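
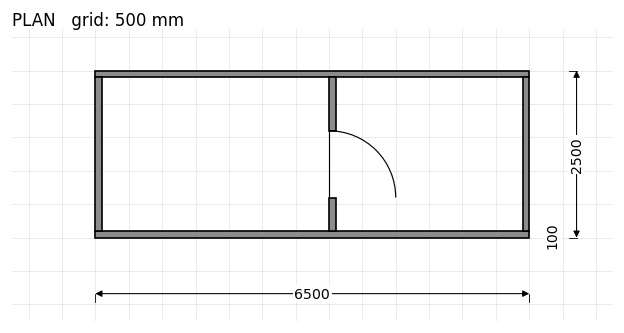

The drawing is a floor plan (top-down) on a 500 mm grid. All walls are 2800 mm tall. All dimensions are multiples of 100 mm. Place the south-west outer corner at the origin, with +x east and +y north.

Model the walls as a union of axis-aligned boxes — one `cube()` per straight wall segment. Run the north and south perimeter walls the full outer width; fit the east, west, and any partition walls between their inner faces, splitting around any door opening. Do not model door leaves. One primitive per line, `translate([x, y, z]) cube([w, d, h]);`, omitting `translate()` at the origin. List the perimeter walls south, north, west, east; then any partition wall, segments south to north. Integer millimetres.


cube([6500, 100, 2800]);
translate([0, 2400, 0]) cube([6500, 100, 2800]);
translate([0, 100, 0]) cube([100, 2300, 2800]);
translate([6400, 100, 0]) cube([100, 2300, 2800]);
translate([3500, 100, 0]) cube([100, 500, 2800]);
translate([3500, 1600, 0]) cube([100, 800, 2800]);


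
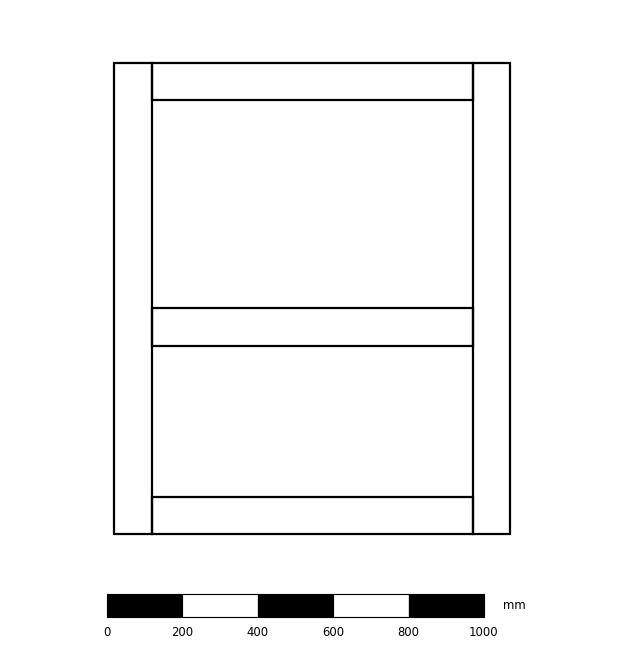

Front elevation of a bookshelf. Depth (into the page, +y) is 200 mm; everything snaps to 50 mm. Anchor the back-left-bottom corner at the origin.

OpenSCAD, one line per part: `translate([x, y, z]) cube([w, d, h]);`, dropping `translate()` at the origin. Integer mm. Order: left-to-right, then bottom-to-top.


cube([100, 200, 1250]);
translate([100, 0, 0]) cube([850, 200, 100]);
translate([100, 0, 500]) cube([850, 200, 100]);
translate([100, 0, 1150]) cube([850, 200, 100]);
translate([950, 0, 0]) cube([100, 200, 1250]);


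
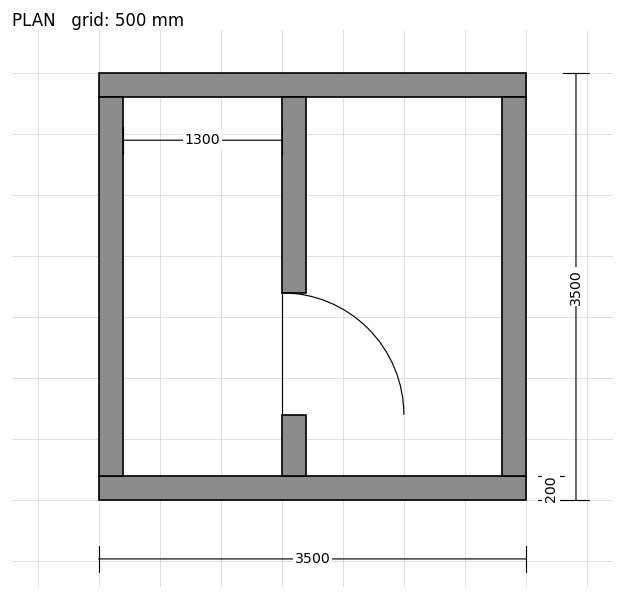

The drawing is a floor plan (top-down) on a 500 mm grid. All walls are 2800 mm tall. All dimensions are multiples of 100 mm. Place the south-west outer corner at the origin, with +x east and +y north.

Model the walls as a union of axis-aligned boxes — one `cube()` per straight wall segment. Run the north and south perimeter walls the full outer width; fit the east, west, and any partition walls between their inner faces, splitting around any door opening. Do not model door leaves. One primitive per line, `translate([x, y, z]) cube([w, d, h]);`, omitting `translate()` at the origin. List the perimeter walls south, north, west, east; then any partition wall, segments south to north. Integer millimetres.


cube([3500, 200, 2800]);
translate([0, 3300, 0]) cube([3500, 200, 2800]);
translate([0, 200, 0]) cube([200, 3100, 2800]);
translate([3300, 200, 0]) cube([200, 3100, 2800]);
translate([1500, 200, 0]) cube([200, 500, 2800]);
translate([1500, 1700, 0]) cube([200, 1600, 2800]);


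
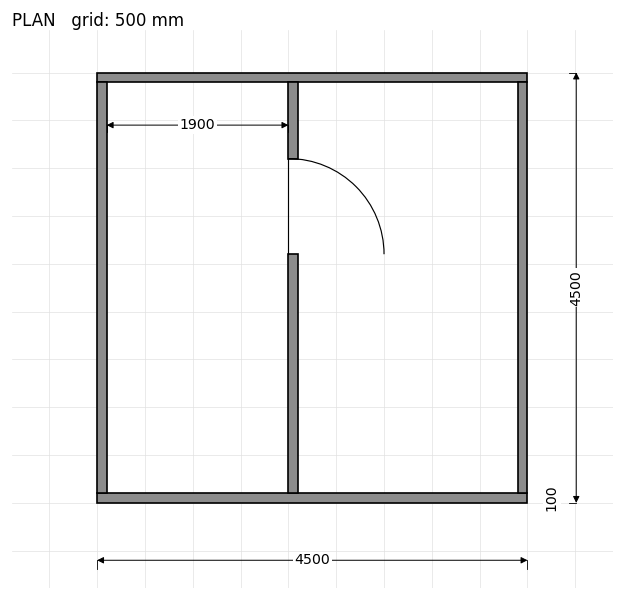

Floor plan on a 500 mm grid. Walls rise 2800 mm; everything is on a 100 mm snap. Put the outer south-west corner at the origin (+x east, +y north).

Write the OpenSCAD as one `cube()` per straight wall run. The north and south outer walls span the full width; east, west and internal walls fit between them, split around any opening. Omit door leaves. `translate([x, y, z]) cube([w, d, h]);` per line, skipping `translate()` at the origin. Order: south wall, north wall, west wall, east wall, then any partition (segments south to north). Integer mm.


cube([4500, 100, 2800]);
translate([0, 4400, 0]) cube([4500, 100, 2800]);
translate([0, 100, 0]) cube([100, 4300, 2800]);
translate([4400, 100, 0]) cube([100, 4300, 2800]);
translate([2000, 100, 0]) cube([100, 2500, 2800]);
translate([2000, 3600, 0]) cube([100, 800, 2800]);


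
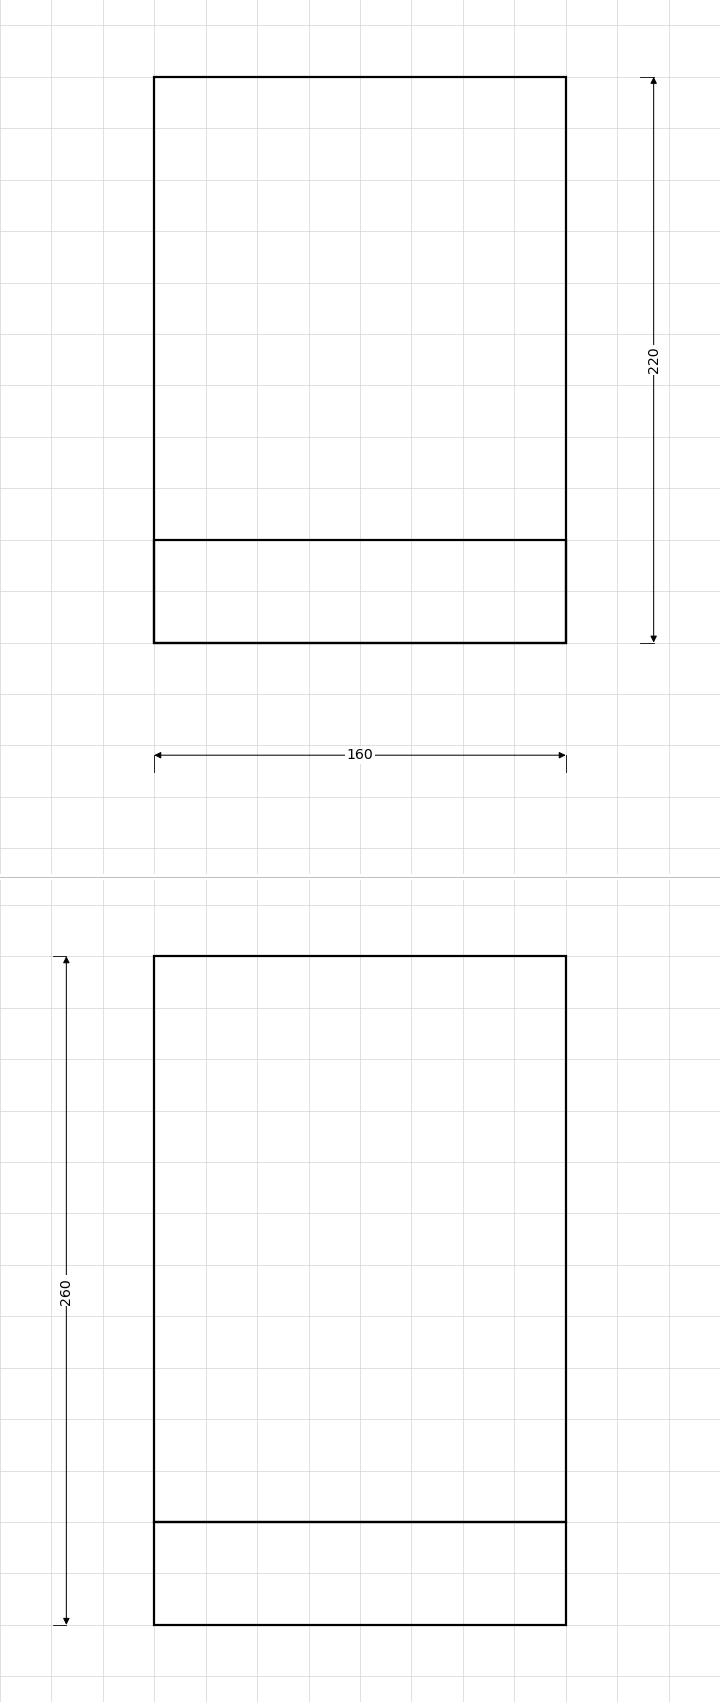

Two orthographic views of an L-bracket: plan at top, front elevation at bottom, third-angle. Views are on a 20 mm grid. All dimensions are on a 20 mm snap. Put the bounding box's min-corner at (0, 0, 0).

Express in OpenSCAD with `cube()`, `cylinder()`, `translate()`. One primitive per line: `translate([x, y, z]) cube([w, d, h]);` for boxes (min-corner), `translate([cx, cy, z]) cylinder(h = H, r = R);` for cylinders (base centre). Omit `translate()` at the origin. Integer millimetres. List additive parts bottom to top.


cube([160, 220, 40]);
translate([0, 0, 40]) cube([160, 40, 220]);


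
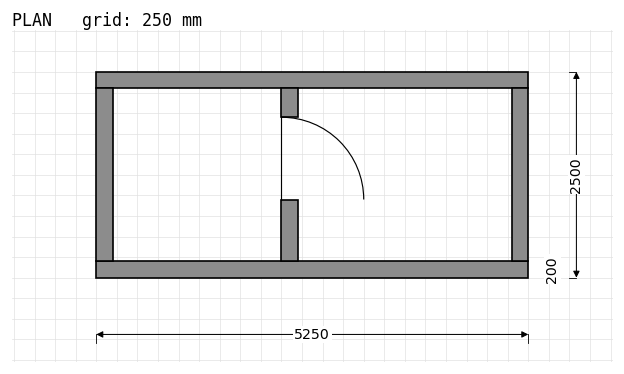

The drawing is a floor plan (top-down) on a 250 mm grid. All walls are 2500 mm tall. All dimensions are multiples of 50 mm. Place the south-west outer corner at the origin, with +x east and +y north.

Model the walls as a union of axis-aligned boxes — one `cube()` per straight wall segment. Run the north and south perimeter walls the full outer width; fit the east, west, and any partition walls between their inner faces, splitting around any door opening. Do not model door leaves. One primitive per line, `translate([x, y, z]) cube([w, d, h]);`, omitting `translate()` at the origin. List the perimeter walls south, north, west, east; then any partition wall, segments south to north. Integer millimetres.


cube([5250, 200, 2500]);
translate([0, 2300, 0]) cube([5250, 200, 2500]);
translate([0, 200, 0]) cube([200, 2100, 2500]);
translate([5050, 200, 0]) cube([200, 2100, 2500]);
translate([2250, 200, 0]) cube([200, 750, 2500]);
translate([2250, 1950, 0]) cube([200, 350, 2500]);


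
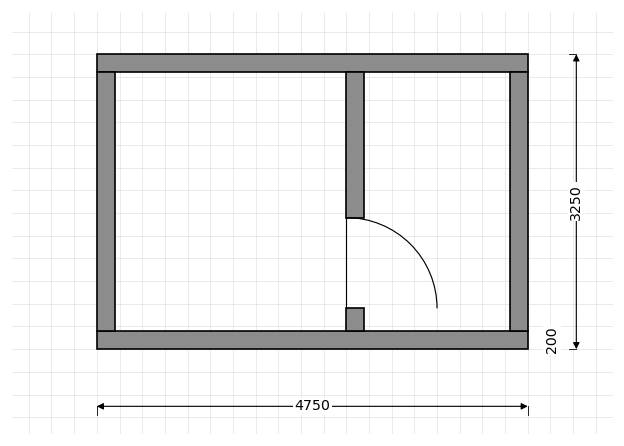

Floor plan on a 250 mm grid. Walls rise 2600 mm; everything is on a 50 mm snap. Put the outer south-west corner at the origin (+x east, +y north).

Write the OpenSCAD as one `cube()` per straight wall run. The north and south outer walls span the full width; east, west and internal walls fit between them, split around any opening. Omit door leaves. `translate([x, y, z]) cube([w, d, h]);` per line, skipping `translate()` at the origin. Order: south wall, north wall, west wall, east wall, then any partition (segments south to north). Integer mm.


cube([4750, 200, 2600]);
translate([0, 3050, 0]) cube([4750, 200, 2600]);
translate([0, 200, 0]) cube([200, 2850, 2600]);
translate([4550, 200, 0]) cube([200, 2850, 2600]);
translate([2750, 200, 0]) cube([200, 250, 2600]);
translate([2750, 1450, 0]) cube([200, 1600, 2600]);


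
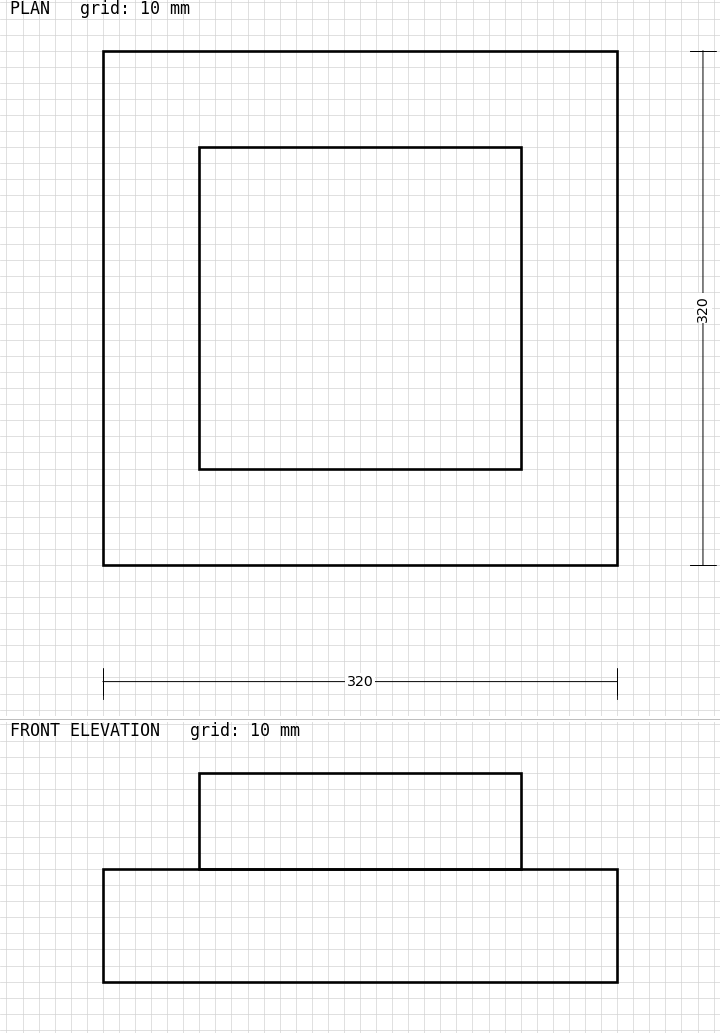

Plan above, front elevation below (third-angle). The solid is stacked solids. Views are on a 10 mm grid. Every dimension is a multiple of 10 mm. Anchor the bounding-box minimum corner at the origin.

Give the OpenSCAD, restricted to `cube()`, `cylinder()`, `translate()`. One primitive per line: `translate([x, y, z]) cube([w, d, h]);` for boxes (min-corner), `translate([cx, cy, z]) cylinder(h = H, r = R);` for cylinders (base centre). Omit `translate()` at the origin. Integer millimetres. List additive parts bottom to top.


cube([320, 320, 70]);
translate([60, 60, 70]) cube([200, 200, 60]);


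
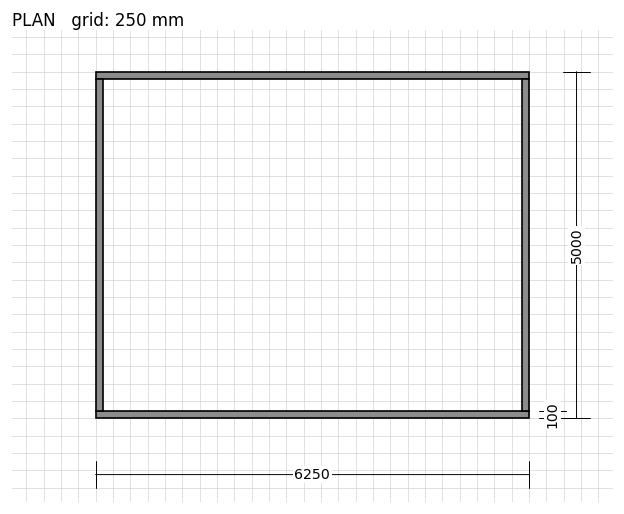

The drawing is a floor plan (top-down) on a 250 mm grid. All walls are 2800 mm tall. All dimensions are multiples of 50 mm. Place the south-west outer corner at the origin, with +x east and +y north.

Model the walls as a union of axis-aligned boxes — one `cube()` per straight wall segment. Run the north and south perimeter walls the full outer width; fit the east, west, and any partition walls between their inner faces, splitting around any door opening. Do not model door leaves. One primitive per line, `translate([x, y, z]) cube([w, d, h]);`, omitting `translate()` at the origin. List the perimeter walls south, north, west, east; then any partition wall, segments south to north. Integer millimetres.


cube([6250, 100, 2800]);
translate([0, 4900, 0]) cube([6250, 100, 2800]);
translate([0, 100, 0]) cube([100, 4800, 2800]);
translate([6150, 100, 0]) cube([100, 4800, 2800]);


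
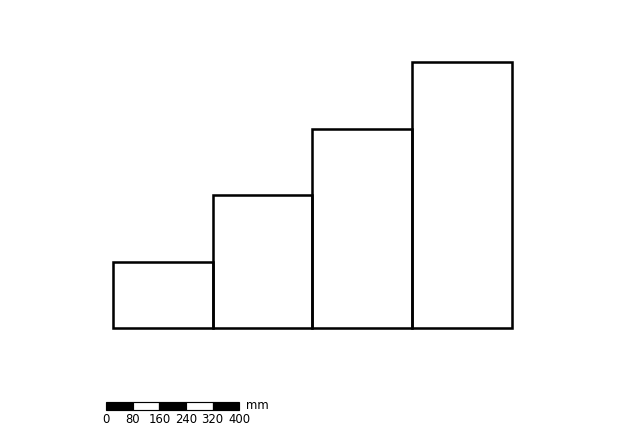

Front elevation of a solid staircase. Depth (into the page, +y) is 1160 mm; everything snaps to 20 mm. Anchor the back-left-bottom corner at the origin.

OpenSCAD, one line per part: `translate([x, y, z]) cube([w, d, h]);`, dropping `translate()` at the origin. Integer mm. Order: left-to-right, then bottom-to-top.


cube([300, 1160, 200]);
translate([300, 0, 0]) cube([300, 1160, 400]);
translate([600, 0, 0]) cube([300, 1160, 600]);
translate([900, 0, 0]) cube([300, 1160, 800]);


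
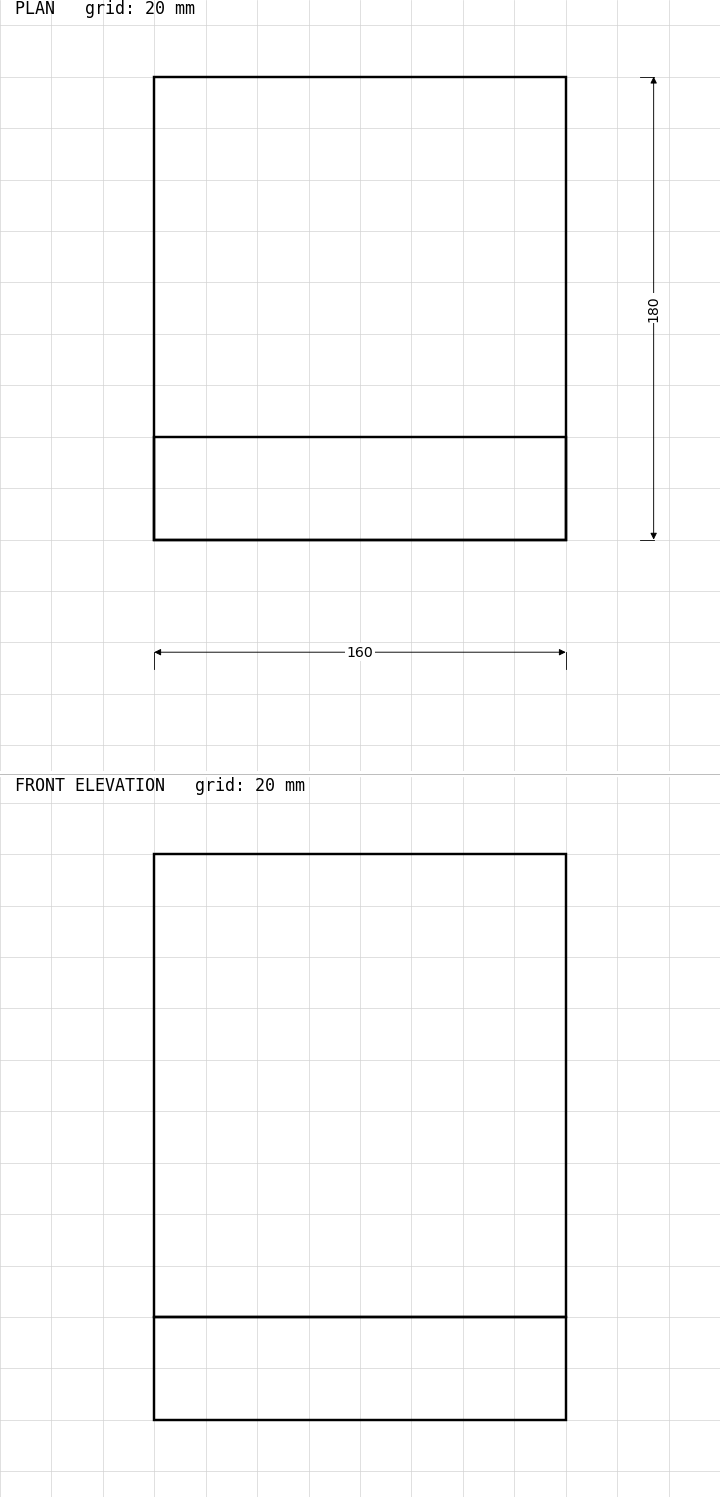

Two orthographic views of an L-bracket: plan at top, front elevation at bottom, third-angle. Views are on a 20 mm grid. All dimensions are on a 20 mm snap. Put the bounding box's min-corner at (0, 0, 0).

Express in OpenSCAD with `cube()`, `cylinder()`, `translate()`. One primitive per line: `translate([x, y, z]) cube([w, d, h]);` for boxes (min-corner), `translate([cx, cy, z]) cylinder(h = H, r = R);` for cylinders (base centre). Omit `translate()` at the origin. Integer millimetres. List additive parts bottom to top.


cube([160, 180, 40]);
translate([0, 0, 40]) cube([160, 40, 180]);


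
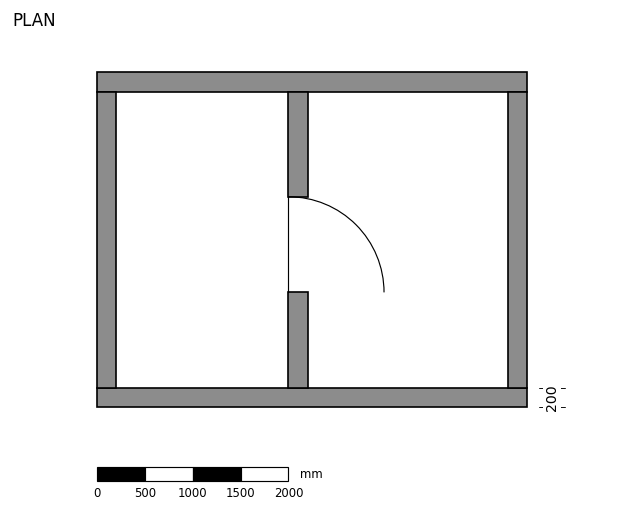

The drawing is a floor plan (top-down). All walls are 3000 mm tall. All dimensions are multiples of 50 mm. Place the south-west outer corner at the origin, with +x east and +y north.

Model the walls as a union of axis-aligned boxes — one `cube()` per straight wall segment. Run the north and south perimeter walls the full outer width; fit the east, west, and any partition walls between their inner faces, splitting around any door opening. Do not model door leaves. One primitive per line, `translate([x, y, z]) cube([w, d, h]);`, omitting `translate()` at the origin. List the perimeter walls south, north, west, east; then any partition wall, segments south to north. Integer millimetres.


cube([4500, 200, 3000]);
translate([0, 3300, 0]) cube([4500, 200, 3000]);
translate([0, 200, 0]) cube([200, 3100, 3000]);
translate([4300, 200, 0]) cube([200, 3100, 3000]);
translate([2000, 200, 0]) cube([200, 1000, 3000]);
translate([2000, 2200, 0]) cube([200, 1100, 3000]);


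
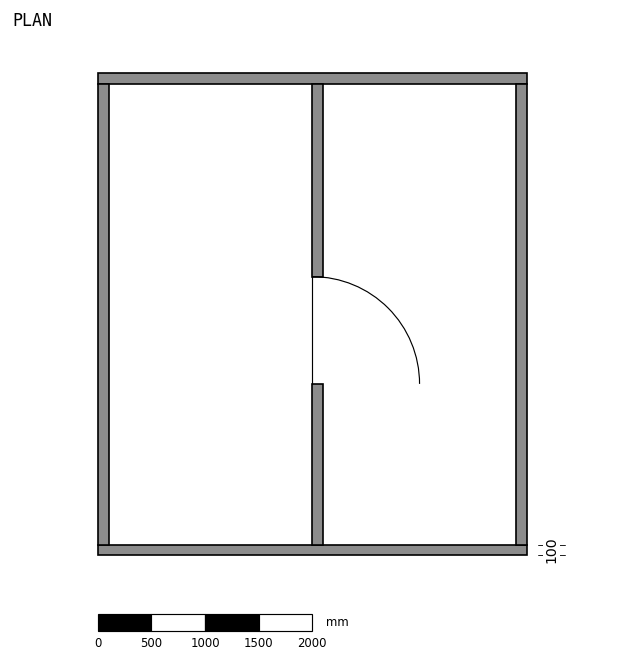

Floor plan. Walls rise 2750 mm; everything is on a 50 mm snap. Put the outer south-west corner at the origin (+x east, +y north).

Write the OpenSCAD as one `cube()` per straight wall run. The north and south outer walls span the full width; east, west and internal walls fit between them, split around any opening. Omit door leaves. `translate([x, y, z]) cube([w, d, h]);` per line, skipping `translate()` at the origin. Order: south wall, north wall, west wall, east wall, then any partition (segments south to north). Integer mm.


cube([4000, 100, 2750]);
translate([0, 4400, 0]) cube([4000, 100, 2750]);
translate([0, 100, 0]) cube([100, 4300, 2750]);
translate([3900, 100, 0]) cube([100, 4300, 2750]);
translate([2000, 100, 0]) cube([100, 1500, 2750]);
translate([2000, 2600, 0]) cube([100, 1800, 2750]);


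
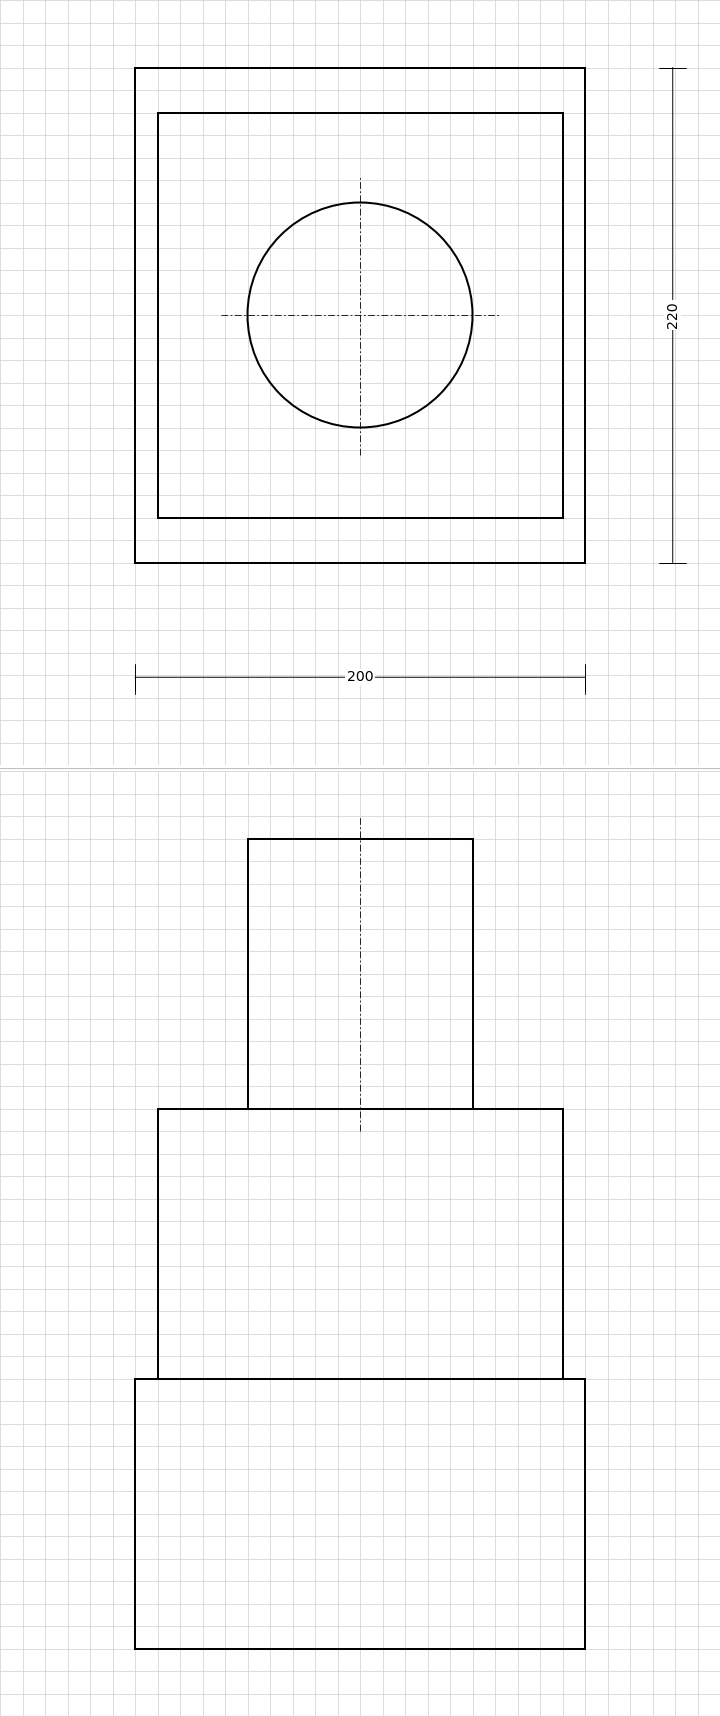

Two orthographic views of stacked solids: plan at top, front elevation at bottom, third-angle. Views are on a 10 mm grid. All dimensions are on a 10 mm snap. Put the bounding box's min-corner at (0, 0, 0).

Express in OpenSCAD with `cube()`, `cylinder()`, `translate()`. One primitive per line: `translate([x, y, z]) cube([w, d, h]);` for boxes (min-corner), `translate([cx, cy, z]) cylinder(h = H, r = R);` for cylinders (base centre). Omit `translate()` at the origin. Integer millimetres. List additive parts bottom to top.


cube([200, 220, 120]);
translate([10, 20, 120]) cube([180, 180, 120]);
translate([100, 110, 240]) cylinder(h = 120, r = 50);


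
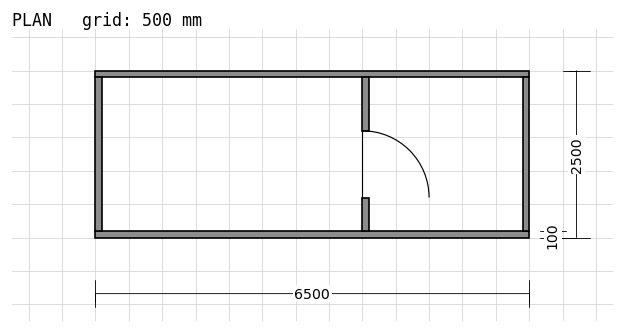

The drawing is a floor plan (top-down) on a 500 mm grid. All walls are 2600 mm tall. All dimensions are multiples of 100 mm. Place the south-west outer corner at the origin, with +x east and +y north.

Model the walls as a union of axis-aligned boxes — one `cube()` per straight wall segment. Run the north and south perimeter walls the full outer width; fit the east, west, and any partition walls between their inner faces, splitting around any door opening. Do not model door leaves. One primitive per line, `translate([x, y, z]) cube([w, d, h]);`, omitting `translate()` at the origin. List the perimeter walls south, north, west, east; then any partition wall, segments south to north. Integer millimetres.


cube([6500, 100, 2600]);
translate([0, 2400, 0]) cube([6500, 100, 2600]);
translate([0, 100, 0]) cube([100, 2300, 2600]);
translate([6400, 100, 0]) cube([100, 2300, 2600]);
translate([4000, 100, 0]) cube([100, 500, 2600]);
translate([4000, 1600, 0]) cube([100, 800, 2600]);


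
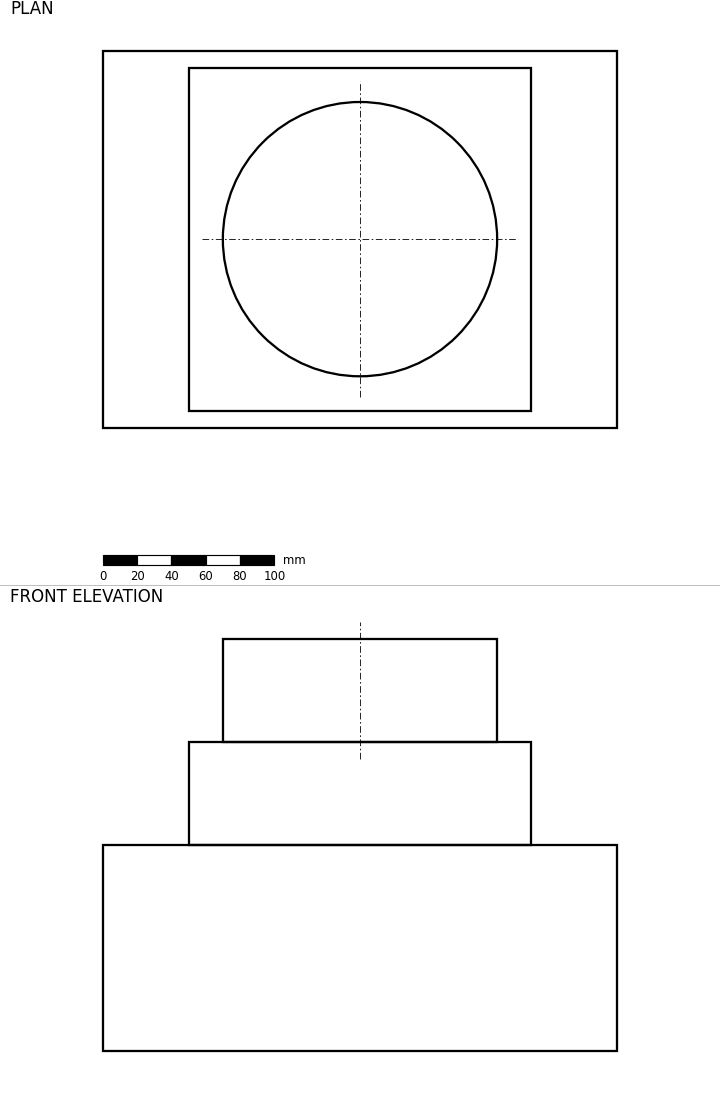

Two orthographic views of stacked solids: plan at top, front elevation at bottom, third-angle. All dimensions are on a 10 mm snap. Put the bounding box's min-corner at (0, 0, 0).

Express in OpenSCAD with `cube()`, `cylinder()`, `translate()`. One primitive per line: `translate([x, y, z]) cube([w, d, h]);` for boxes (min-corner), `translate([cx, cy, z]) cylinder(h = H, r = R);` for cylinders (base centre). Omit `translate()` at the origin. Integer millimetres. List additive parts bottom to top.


cube([300, 220, 120]);
translate([50, 10, 120]) cube([200, 200, 60]);
translate([150, 110, 180]) cylinder(h = 60, r = 80);


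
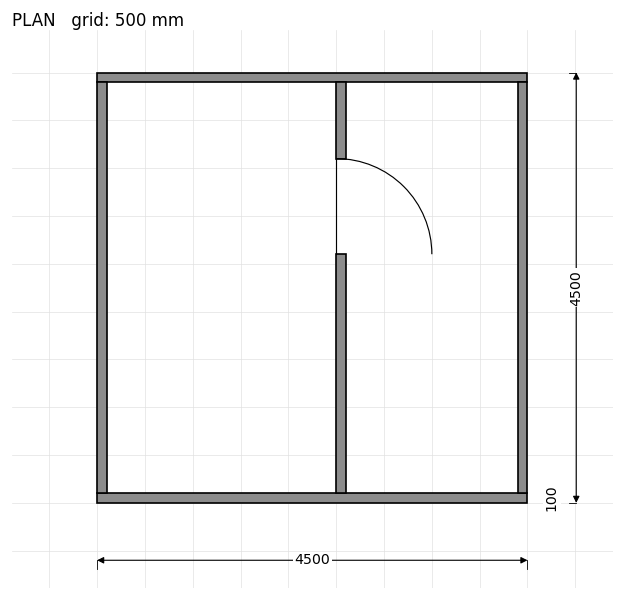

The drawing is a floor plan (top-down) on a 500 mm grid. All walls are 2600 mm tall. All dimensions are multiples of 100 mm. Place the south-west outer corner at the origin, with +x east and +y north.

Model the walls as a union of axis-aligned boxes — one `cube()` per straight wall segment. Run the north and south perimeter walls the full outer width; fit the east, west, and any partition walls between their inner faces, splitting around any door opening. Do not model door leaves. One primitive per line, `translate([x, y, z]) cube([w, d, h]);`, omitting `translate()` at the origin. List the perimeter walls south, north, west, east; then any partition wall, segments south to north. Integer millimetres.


cube([4500, 100, 2600]);
translate([0, 4400, 0]) cube([4500, 100, 2600]);
translate([0, 100, 0]) cube([100, 4300, 2600]);
translate([4400, 100, 0]) cube([100, 4300, 2600]);
translate([2500, 100, 0]) cube([100, 2500, 2600]);
translate([2500, 3600, 0]) cube([100, 800, 2600]);


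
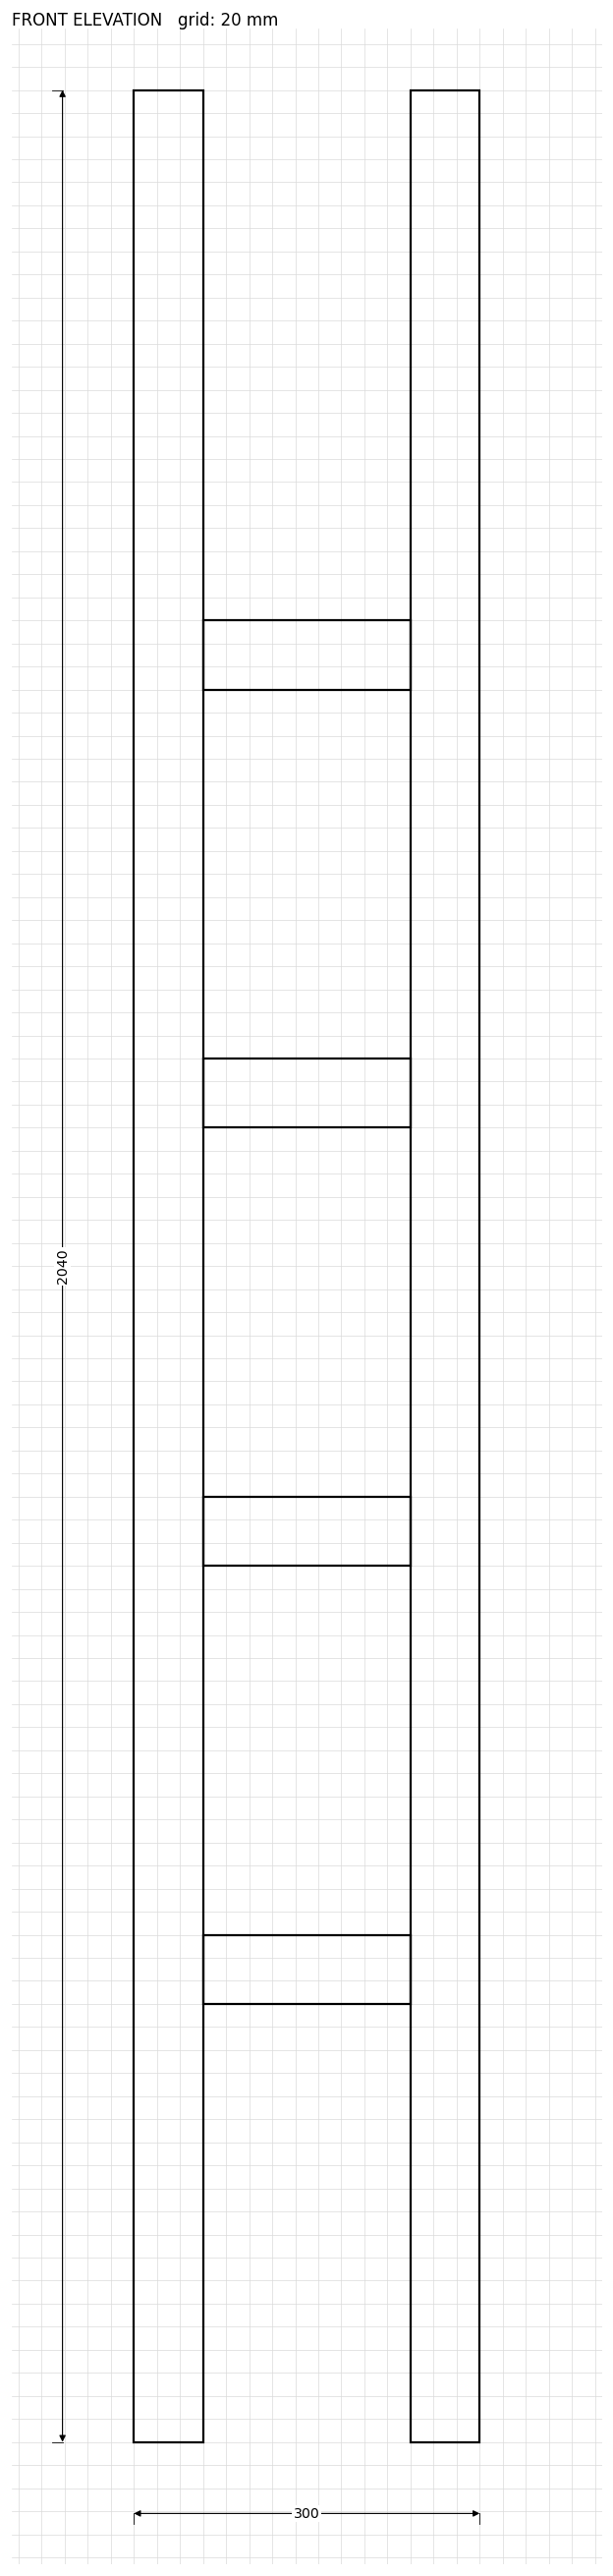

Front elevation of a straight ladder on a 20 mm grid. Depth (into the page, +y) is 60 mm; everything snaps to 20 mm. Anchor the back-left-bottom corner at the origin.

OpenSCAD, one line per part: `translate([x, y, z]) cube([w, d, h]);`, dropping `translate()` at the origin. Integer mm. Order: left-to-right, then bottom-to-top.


cube([60, 60, 2040]);
translate([60, 0, 380]) cube([180, 60, 60]);
translate([60, 0, 760]) cube([180, 60, 60]);
translate([60, 0, 1140]) cube([180, 60, 60]);
translate([60, 0, 1520]) cube([180, 60, 60]);
translate([240, 0, 0]) cube([60, 60, 2040]);


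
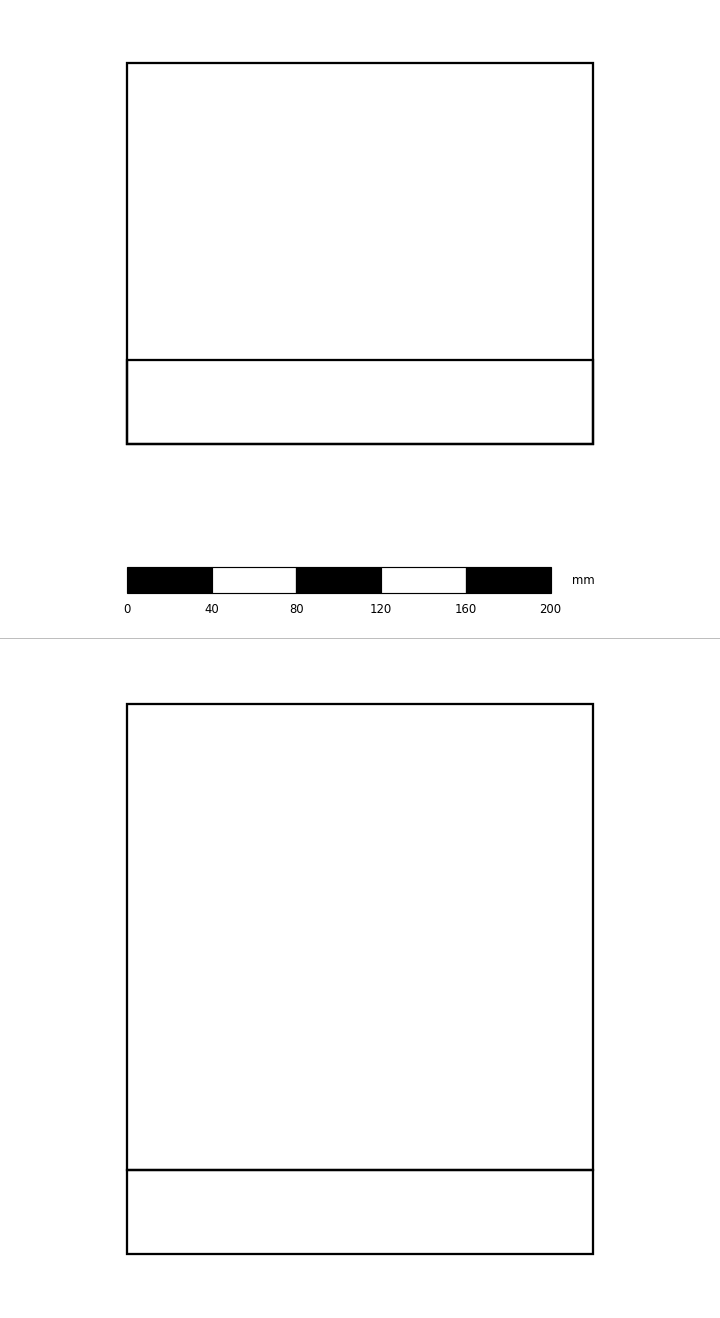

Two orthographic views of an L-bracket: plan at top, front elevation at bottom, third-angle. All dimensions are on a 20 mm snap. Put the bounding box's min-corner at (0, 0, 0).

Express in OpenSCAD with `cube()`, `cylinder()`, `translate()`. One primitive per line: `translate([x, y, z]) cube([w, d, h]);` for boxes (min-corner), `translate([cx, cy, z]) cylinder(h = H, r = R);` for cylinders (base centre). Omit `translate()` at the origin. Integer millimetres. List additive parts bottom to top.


cube([220, 180, 40]);
translate([0, 0, 40]) cube([220, 40, 220]);


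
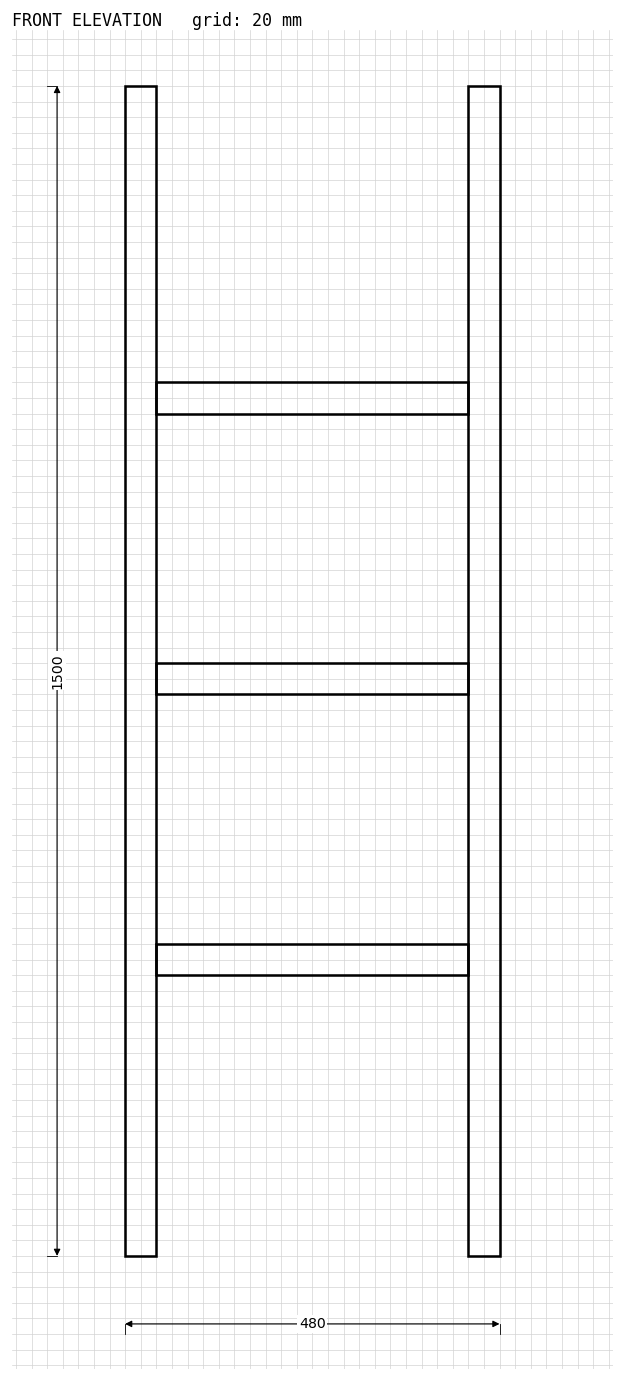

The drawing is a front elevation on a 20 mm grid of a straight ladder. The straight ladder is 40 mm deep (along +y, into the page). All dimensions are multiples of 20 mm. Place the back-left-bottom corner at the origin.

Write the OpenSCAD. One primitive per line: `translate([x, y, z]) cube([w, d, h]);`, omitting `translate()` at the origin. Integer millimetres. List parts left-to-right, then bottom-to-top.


cube([40, 40, 1500]);
translate([40, 0, 360]) cube([400, 40, 40]);
translate([40, 0, 720]) cube([400, 40, 40]);
translate([40, 0, 1080]) cube([400, 40, 40]);
translate([440, 0, 0]) cube([40, 40, 1500]);


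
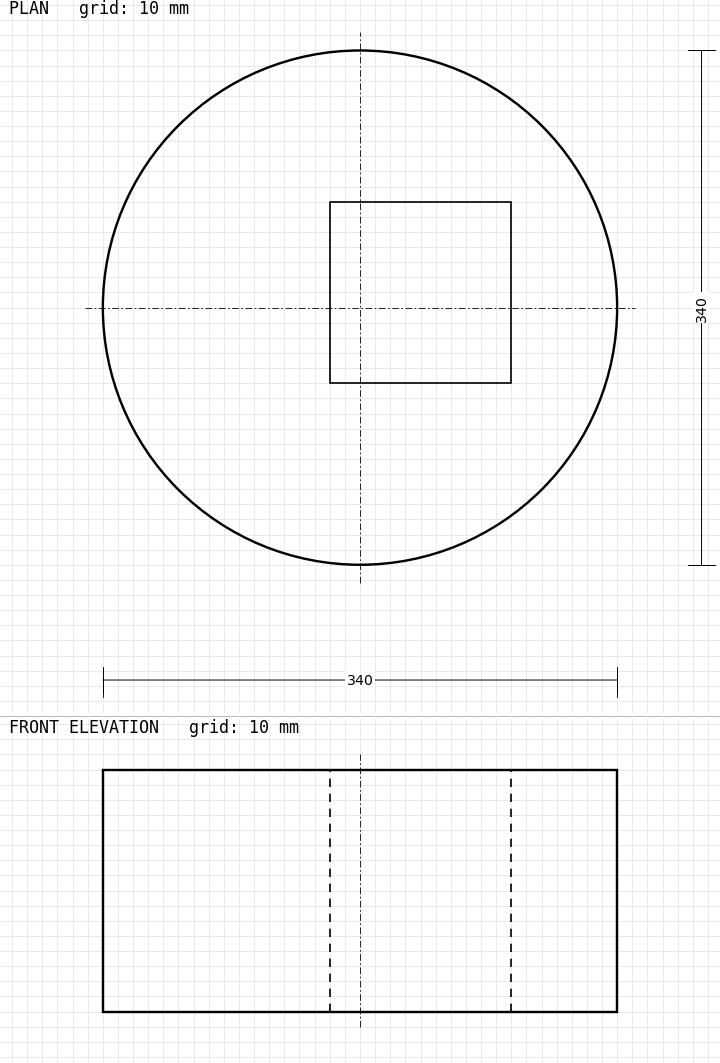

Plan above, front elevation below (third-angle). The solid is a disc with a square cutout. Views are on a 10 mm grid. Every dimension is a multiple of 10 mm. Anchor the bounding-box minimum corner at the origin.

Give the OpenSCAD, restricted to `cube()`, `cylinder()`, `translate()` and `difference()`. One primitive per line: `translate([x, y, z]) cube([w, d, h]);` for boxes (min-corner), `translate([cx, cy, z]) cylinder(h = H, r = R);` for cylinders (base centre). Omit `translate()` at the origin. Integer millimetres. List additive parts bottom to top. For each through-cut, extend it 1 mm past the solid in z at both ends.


difference() {
  translate([170, 170, 0]) cylinder(h = 160, r = 170);
  translate([150, 120, -1]) cube([120, 120, 162]);
}


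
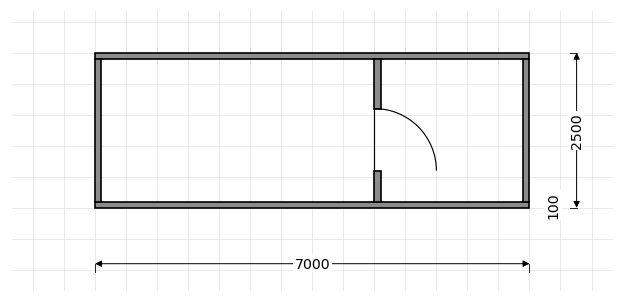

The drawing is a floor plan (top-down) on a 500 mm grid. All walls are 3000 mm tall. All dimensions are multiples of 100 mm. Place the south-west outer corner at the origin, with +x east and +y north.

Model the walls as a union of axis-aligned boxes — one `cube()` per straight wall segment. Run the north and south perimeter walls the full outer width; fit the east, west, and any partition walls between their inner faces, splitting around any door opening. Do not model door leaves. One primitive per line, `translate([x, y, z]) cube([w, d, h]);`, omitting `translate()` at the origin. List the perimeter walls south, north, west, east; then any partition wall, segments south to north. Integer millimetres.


cube([7000, 100, 3000]);
translate([0, 2400, 0]) cube([7000, 100, 3000]);
translate([0, 100, 0]) cube([100, 2300, 3000]);
translate([6900, 100, 0]) cube([100, 2300, 3000]);
translate([4500, 100, 0]) cube([100, 500, 3000]);
translate([4500, 1600, 0]) cube([100, 800, 3000]);


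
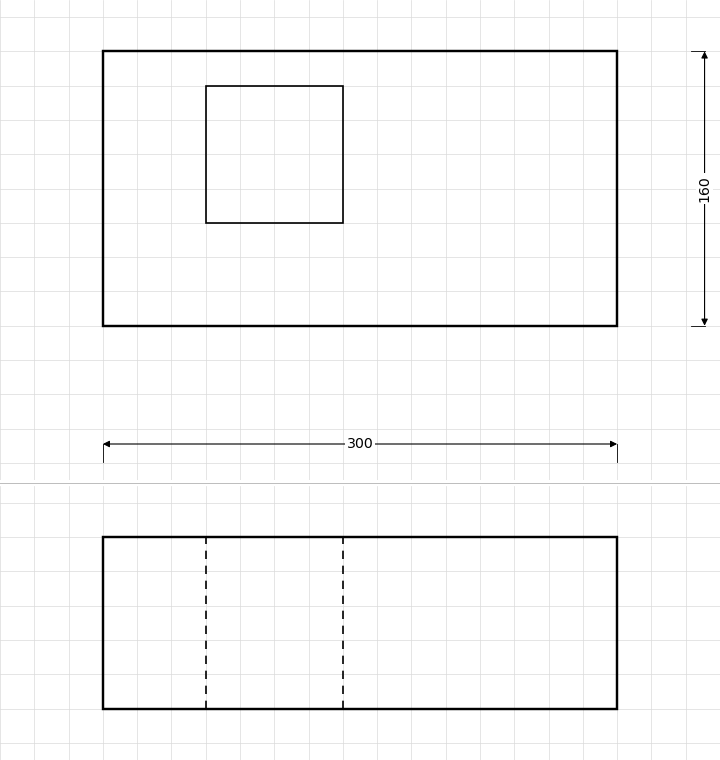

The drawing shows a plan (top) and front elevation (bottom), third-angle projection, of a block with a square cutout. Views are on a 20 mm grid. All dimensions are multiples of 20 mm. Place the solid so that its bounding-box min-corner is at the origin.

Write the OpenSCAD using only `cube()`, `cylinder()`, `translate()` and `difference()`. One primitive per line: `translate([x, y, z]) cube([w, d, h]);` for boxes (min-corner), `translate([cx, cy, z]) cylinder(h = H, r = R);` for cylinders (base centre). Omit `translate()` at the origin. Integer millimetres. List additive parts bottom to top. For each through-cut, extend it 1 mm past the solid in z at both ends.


difference() {
  cube([300, 160, 100]);
  translate([60, 60, -1]) cube([80, 80, 102]);
}


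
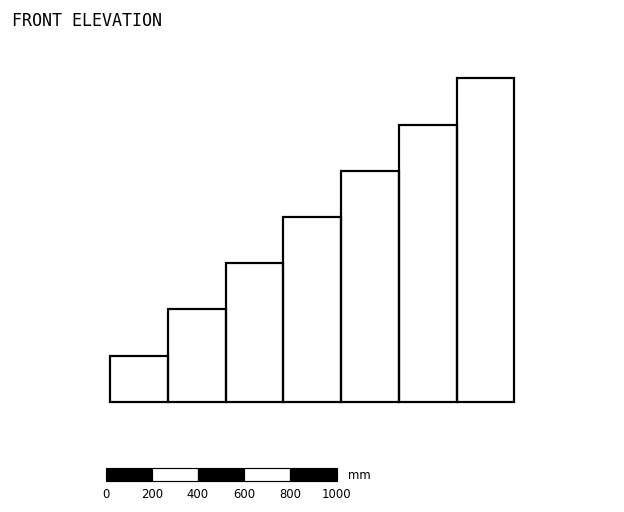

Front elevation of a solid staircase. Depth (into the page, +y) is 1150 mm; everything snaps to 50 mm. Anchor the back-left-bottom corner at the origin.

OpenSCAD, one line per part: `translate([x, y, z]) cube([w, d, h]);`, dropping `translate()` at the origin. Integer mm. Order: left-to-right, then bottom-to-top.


cube([250, 1150, 200]);
translate([250, 0, 0]) cube([250, 1150, 400]);
translate([500, 0, 0]) cube([250, 1150, 600]);
translate([750, 0, 0]) cube([250, 1150, 800]);
translate([1000, 0, 0]) cube([250, 1150, 1000]);
translate([1250, 0, 0]) cube([250, 1150, 1200]);
translate([1500, 0, 0]) cube([250, 1150, 1400]);


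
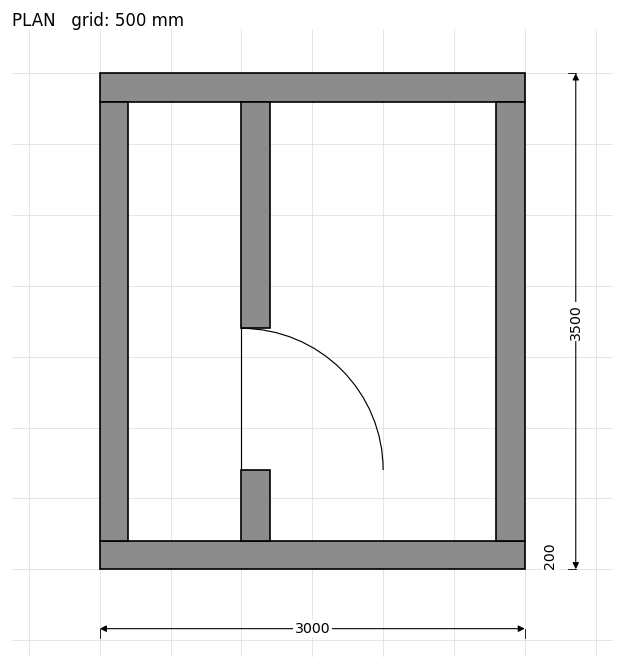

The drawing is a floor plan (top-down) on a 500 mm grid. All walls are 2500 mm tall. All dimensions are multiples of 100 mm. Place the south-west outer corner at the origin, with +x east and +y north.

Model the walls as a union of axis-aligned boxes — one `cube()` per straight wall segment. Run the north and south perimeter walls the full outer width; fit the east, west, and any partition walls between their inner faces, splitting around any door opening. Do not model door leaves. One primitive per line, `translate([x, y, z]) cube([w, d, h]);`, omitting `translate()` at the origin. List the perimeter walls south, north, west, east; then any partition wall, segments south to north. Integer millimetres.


cube([3000, 200, 2500]);
translate([0, 3300, 0]) cube([3000, 200, 2500]);
translate([0, 200, 0]) cube([200, 3100, 2500]);
translate([2800, 200, 0]) cube([200, 3100, 2500]);
translate([1000, 200, 0]) cube([200, 500, 2500]);
translate([1000, 1700, 0]) cube([200, 1600, 2500]);


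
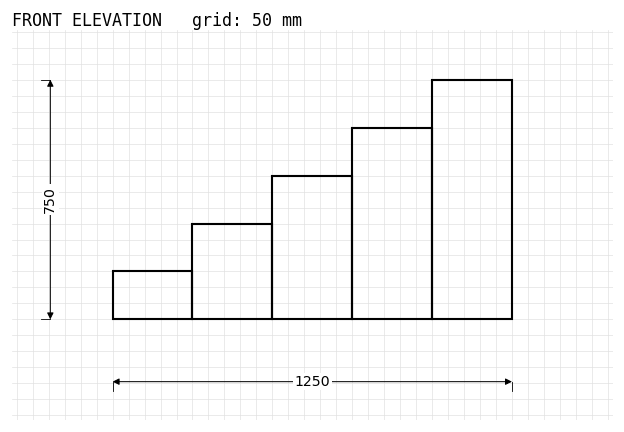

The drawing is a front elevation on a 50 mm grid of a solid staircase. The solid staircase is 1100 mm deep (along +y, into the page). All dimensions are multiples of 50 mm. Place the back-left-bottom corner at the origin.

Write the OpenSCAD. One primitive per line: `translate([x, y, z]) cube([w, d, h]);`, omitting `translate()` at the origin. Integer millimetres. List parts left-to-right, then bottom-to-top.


cube([250, 1100, 150]);
translate([250, 0, 0]) cube([250, 1100, 300]);
translate([500, 0, 0]) cube([250, 1100, 450]);
translate([750, 0, 0]) cube([250, 1100, 600]);
translate([1000, 0, 0]) cube([250, 1100, 750]);


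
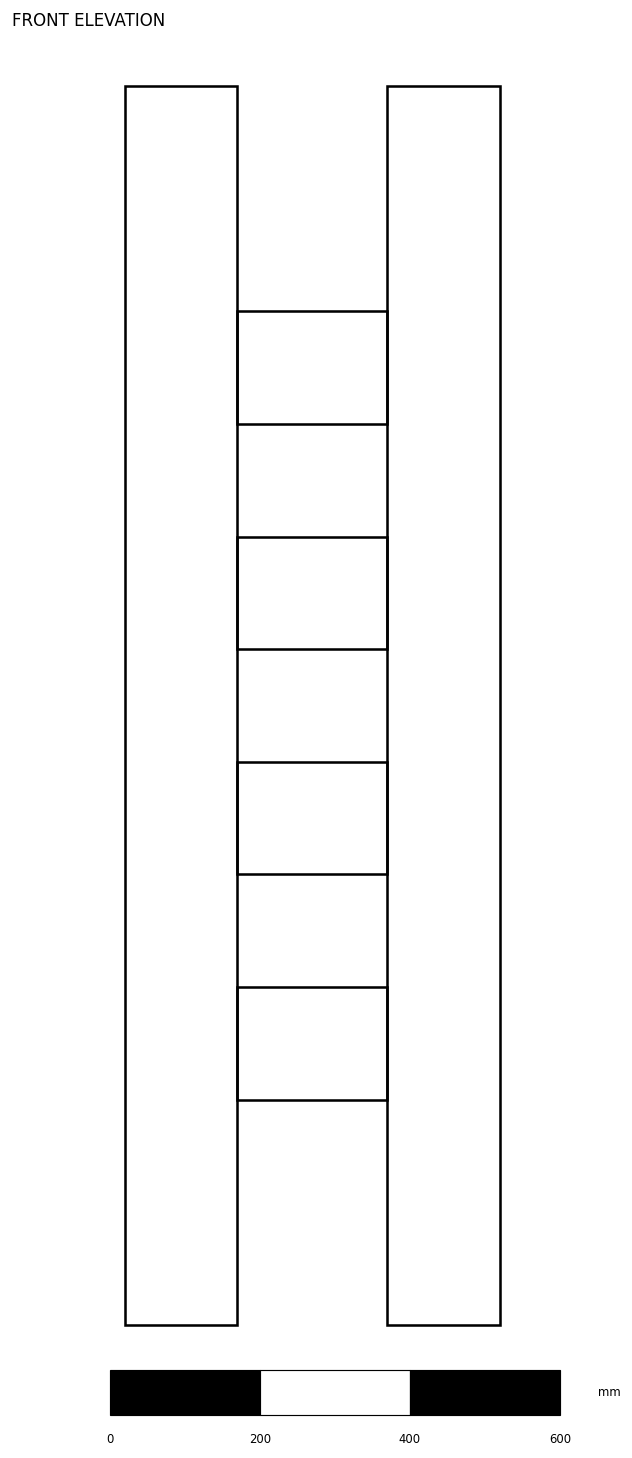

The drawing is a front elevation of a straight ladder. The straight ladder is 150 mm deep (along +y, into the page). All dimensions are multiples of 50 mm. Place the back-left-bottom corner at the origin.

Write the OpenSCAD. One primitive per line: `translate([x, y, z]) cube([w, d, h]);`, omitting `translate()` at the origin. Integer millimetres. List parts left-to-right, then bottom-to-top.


cube([150, 150, 1650]);
translate([150, 0, 300]) cube([200, 150, 150]);
translate([150, 0, 600]) cube([200, 150, 150]);
translate([150, 0, 900]) cube([200, 150, 150]);
translate([150, 0, 1200]) cube([200, 150, 150]);
translate([350, 0, 0]) cube([150, 150, 1650]);


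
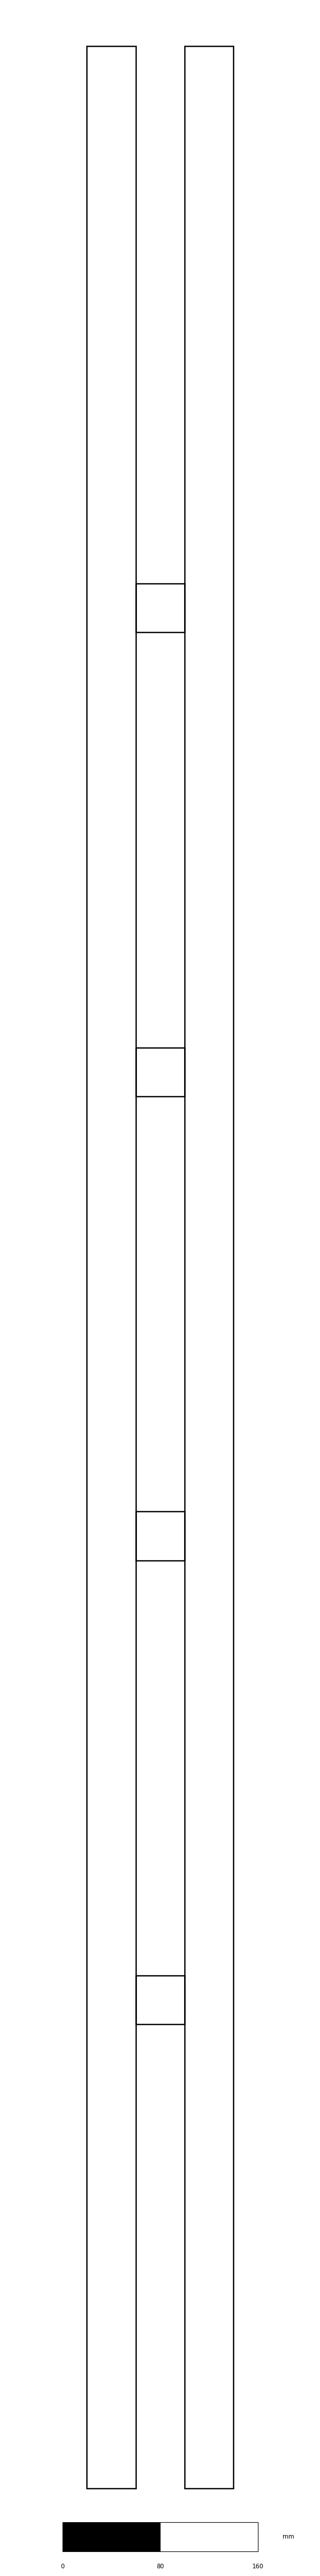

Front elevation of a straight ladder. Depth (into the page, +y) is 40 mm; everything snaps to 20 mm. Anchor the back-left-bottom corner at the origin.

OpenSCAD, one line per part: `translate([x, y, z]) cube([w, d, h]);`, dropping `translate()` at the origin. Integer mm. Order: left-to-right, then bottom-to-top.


cube([40, 40, 2000]);
translate([40, 0, 380]) cube([40, 40, 40]);
translate([40, 0, 760]) cube([40, 40, 40]);
translate([40, 0, 1140]) cube([40, 40, 40]);
translate([40, 0, 1520]) cube([40, 40, 40]);
translate([80, 0, 0]) cube([40, 40, 2000]);


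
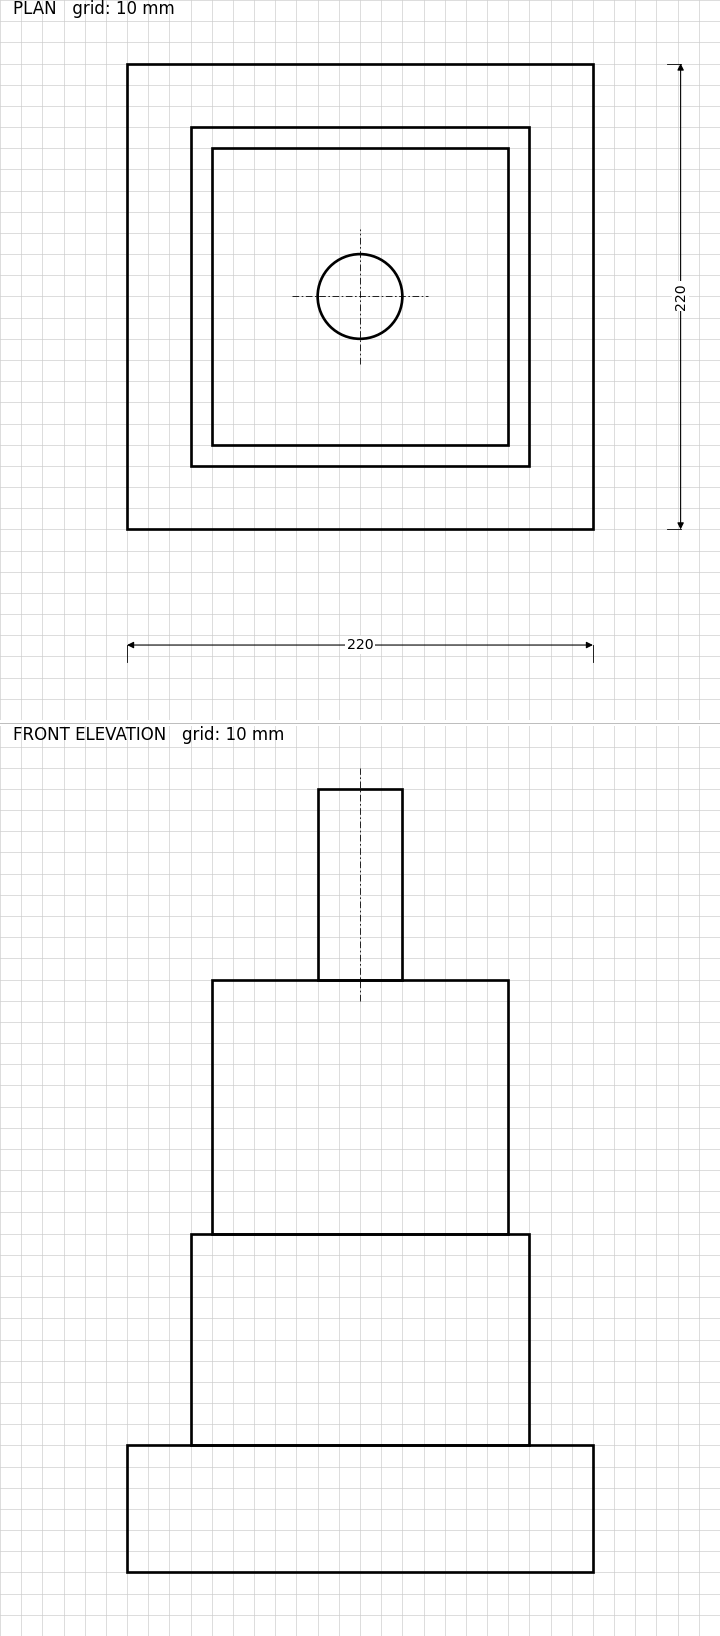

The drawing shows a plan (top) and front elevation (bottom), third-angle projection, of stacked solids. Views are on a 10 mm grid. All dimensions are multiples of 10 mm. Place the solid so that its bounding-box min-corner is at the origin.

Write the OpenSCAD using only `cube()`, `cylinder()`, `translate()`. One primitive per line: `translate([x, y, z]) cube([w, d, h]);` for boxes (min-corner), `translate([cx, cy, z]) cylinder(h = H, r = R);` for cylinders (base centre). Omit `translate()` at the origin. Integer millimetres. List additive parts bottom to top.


cube([220, 220, 60]);
translate([30, 30, 60]) cube([160, 160, 100]);
translate([40, 40, 160]) cube([140, 140, 120]);
translate([110, 110, 280]) cylinder(h = 90, r = 20);


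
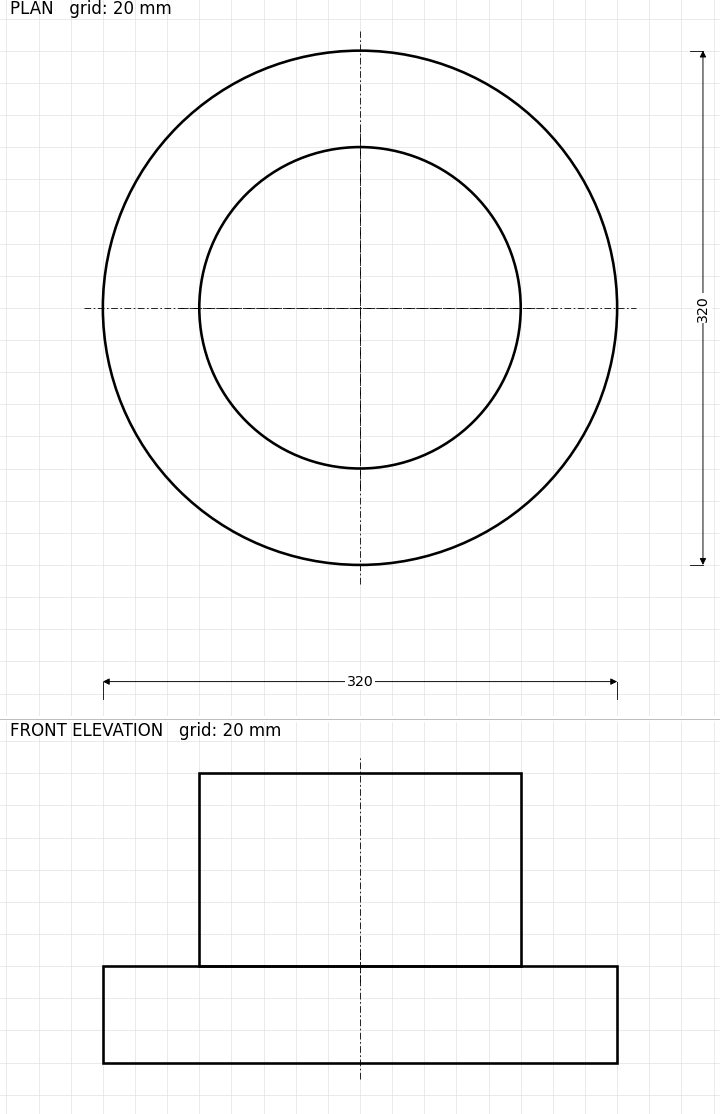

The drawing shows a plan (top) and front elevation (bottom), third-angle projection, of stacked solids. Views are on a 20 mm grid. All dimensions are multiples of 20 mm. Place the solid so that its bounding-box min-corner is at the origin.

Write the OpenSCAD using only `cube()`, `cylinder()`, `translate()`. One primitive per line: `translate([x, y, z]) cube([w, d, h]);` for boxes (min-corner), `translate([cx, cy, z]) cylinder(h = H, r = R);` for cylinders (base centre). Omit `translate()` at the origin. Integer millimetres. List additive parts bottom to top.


translate([160, 160, 0]) cylinder(h = 60, r = 160);
translate([160, 160, 60]) cylinder(h = 120, r = 100);


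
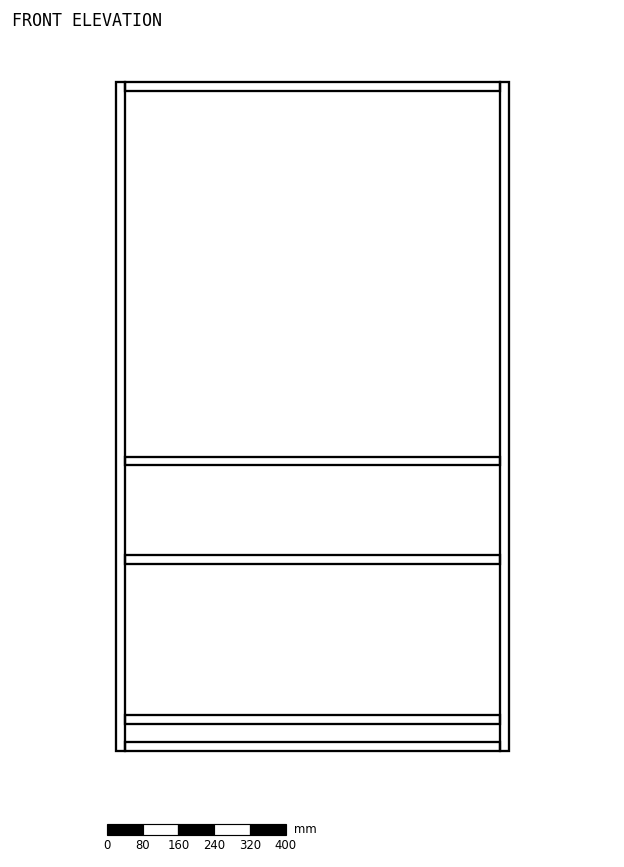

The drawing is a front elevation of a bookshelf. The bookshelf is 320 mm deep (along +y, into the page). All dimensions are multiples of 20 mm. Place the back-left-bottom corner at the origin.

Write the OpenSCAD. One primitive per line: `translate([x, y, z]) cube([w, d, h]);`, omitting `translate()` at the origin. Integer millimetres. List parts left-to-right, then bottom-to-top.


cube([20, 320, 1500]);
translate([20, 0, 0]) cube([840, 320, 20]);
translate([20, 0, 60]) cube([840, 320, 20]);
translate([20, 0, 420]) cube([840, 320, 20]);
translate([20, 0, 640]) cube([840, 320, 20]);
translate([20, 0, 1480]) cube([840, 320, 20]);
translate([860, 0, 0]) cube([20, 320, 1500]);


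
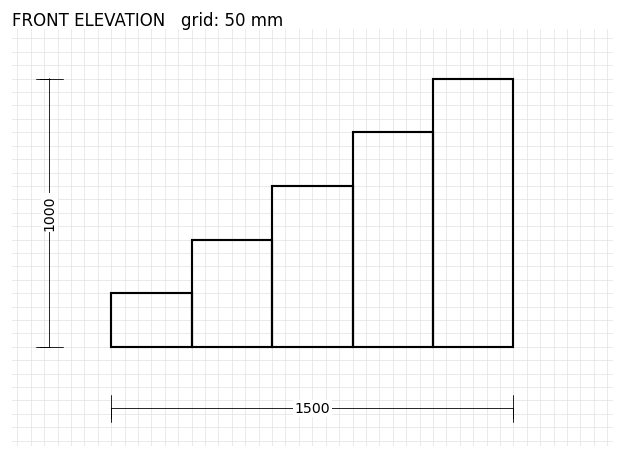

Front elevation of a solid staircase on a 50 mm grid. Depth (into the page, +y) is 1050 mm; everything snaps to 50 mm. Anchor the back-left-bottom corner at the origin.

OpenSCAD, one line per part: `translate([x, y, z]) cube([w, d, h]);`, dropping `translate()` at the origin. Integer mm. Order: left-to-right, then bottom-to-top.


cube([300, 1050, 200]);
translate([300, 0, 0]) cube([300, 1050, 400]);
translate([600, 0, 0]) cube([300, 1050, 600]);
translate([900, 0, 0]) cube([300, 1050, 800]);
translate([1200, 0, 0]) cube([300, 1050, 1000]);


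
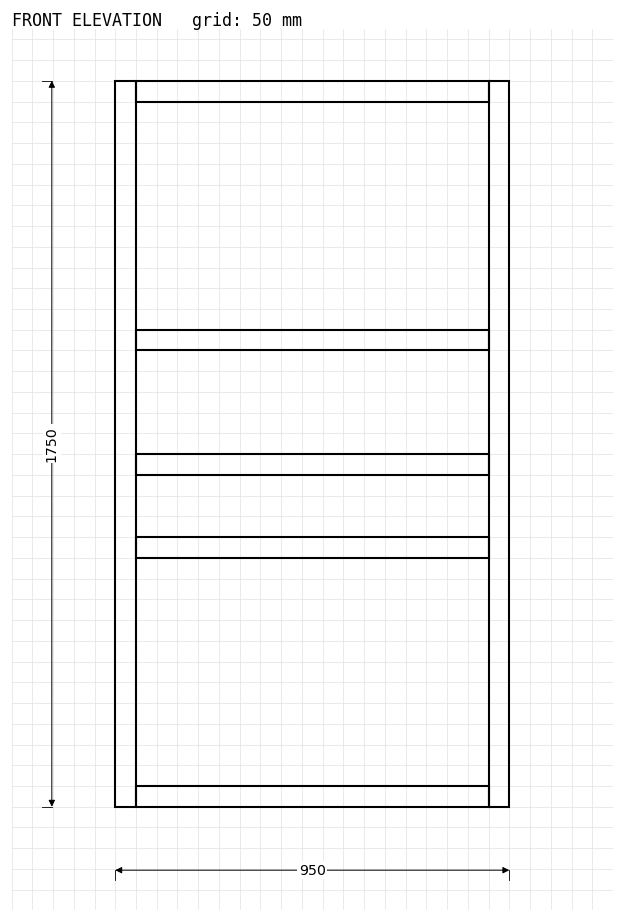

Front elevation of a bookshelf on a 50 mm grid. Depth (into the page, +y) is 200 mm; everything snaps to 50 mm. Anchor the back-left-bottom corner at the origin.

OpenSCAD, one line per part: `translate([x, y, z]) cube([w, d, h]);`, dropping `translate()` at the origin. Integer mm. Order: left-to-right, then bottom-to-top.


cube([50, 200, 1750]);
translate([50, 0, 0]) cube([850, 200, 50]);
translate([50, 0, 600]) cube([850, 200, 50]);
translate([50, 0, 800]) cube([850, 200, 50]);
translate([50, 0, 1100]) cube([850, 200, 50]);
translate([50, 0, 1700]) cube([850, 200, 50]);
translate([900, 0, 0]) cube([50, 200, 1750]);


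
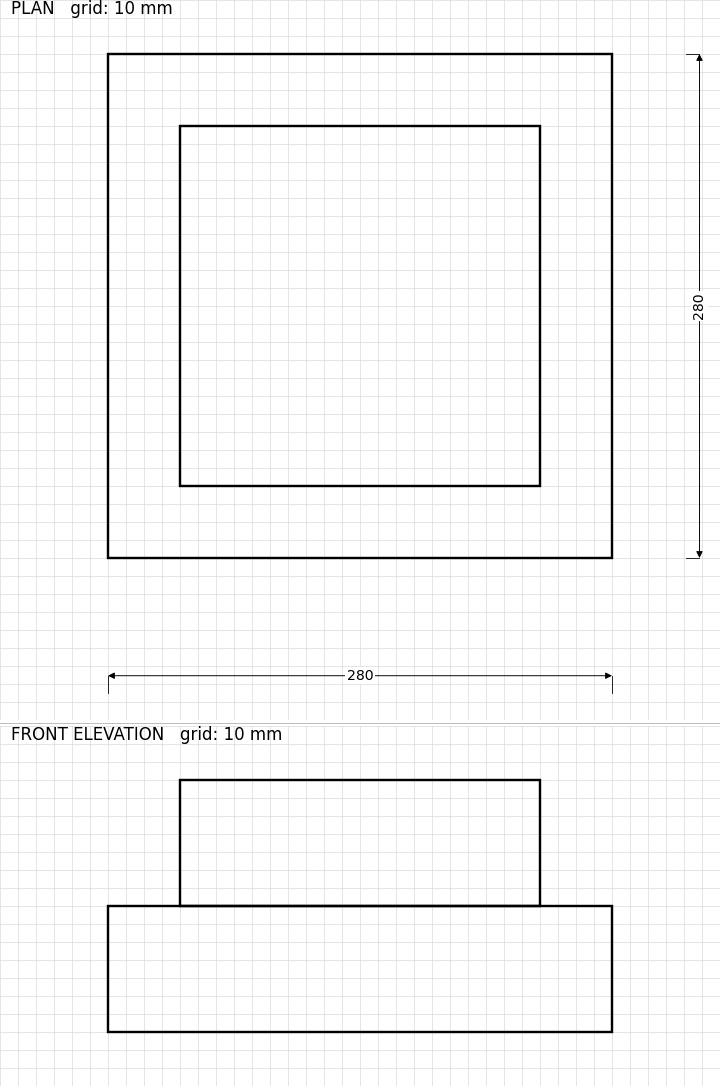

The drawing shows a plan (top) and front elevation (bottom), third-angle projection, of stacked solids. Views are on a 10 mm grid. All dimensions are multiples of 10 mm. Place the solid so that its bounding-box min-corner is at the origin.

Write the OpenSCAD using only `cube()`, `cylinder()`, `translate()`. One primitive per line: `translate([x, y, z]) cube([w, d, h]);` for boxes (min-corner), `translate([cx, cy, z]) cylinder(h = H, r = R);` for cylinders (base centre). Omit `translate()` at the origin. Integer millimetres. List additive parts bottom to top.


cube([280, 280, 70]);
translate([40, 40, 70]) cube([200, 200, 70]);


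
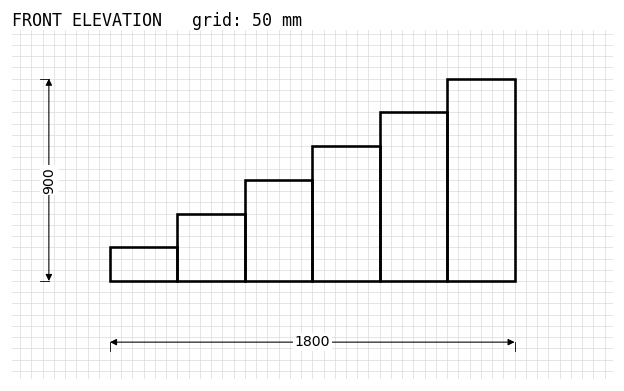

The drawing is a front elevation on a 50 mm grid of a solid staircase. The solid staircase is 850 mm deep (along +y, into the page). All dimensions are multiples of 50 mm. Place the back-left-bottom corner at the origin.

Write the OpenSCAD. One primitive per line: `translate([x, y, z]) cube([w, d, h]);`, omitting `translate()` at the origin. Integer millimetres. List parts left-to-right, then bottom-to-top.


cube([300, 850, 150]);
translate([300, 0, 0]) cube([300, 850, 300]);
translate([600, 0, 0]) cube([300, 850, 450]);
translate([900, 0, 0]) cube([300, 850, 600]);
translate([1200, 0, 0]) cube([300, 850, 750]);
translate([1500, 0, 0]) cube([300, 850, 900]);


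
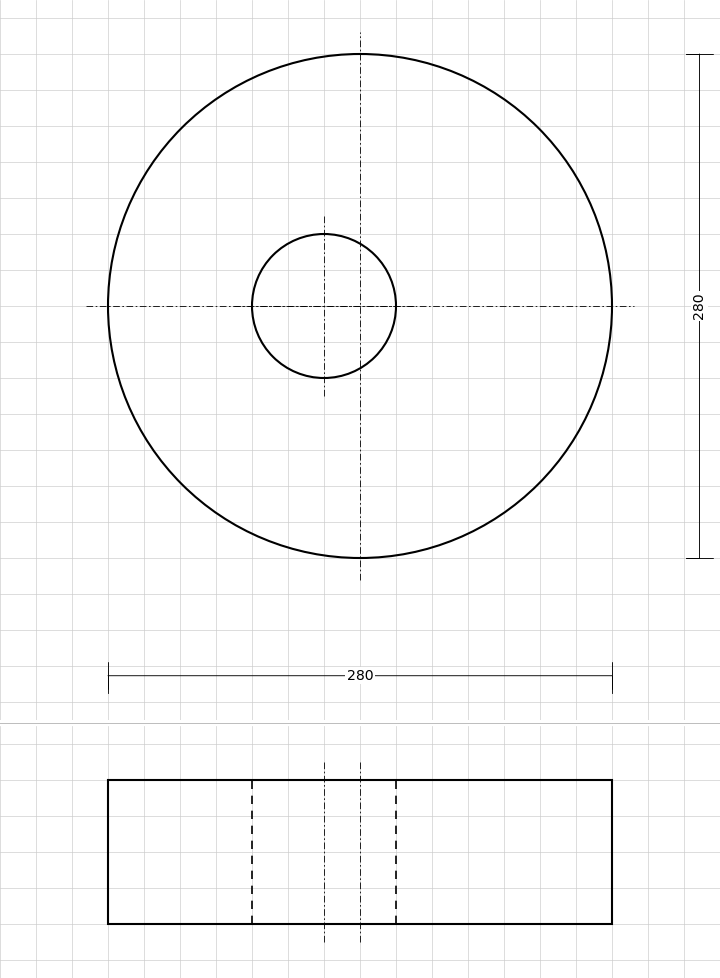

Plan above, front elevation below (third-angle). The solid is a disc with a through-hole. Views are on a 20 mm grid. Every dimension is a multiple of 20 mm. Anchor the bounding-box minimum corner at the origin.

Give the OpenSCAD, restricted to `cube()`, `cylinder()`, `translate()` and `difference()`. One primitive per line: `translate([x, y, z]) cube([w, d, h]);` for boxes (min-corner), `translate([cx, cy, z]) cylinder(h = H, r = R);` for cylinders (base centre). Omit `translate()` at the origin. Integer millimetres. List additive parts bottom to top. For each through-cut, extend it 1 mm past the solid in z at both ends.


difference() {
  translate([140, 140, 0]) cylinder(h = 80, r = 140);
  translate([120, 140, -1]) cylinder(h = 82, r = 40);
}
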